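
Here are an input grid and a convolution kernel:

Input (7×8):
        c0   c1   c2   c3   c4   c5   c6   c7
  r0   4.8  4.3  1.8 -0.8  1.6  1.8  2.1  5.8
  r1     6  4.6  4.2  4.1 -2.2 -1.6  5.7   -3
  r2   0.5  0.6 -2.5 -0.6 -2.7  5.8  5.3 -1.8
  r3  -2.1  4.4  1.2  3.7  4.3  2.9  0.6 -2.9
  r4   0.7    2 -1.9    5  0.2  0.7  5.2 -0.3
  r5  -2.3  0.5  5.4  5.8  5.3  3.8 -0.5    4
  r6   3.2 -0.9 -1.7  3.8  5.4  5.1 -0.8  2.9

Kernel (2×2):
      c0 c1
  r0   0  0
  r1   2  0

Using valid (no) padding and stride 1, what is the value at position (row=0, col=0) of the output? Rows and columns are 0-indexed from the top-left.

12

The receptive field on the input at this output position is [4.8 4.3 / 6 4.6]. Elementwise product with the kernel and sum: 6·2.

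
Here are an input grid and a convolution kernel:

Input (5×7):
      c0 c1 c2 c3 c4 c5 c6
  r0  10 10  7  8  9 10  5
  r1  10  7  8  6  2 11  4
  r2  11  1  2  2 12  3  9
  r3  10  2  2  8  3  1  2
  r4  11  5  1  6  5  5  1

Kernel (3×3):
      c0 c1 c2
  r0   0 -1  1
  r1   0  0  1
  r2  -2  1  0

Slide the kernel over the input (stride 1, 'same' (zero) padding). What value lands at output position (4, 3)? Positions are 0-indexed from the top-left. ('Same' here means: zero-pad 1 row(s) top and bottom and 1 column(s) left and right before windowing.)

The receptive field on the zero-padded input at this output position is [2 8 3 / 1 6 5 / 0 0 0]. Elementwise product with the kernel and sum: 8·-1 + 3·1 + 5·1 + 0·-2 + 0·1.

0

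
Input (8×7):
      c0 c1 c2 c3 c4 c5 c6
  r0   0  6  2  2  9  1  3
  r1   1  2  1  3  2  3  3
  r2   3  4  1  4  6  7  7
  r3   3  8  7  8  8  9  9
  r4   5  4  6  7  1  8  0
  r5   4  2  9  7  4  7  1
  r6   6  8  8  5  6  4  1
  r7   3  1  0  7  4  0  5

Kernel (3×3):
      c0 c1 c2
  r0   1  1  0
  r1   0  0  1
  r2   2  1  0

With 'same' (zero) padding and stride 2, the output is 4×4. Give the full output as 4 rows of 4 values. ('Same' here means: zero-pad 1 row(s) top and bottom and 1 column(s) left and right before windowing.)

7 7 9 9
8 30 36 33
11 35 42 33
15 18 33 13

Output[0,0]: The receptive field on the zero-padded input at this output position is [0 0 0 / 0 0 6 / 0 1 2]. Elementwise product with the kernel and sum: 0·1 + 0·1 + 6·1 + 0·2 + 1·1.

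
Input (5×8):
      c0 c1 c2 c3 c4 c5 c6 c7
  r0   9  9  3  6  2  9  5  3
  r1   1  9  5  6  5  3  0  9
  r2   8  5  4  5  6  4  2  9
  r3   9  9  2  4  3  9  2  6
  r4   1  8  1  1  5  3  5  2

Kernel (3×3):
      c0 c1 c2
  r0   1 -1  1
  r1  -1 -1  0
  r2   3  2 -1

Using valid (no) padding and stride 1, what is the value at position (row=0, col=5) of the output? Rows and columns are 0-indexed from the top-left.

The receptive field on the input at this output position is [9 5 3 / 3 0 9 / 4 2 9]. Elementwise product with the kernel and sum: 9·1 + 5·-1 + 3·1 + 3·-1 + 0·-1 + 4·3 + 2·2 + 9·-1.

11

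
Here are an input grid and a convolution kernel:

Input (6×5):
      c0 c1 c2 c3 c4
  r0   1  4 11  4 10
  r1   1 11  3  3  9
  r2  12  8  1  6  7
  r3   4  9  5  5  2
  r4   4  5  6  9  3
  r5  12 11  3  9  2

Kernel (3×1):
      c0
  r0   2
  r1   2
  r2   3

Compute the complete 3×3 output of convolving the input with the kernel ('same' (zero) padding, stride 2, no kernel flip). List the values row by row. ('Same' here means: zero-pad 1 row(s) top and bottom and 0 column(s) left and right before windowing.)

5 31 47
38 23 38
52 31 16

Output[0,0]: The receptive field on the zero-padded input at this output position is [0 / 1 / 1]. Elementwise product with the kernel and sum: 0·2 + 1·2 + 1·3.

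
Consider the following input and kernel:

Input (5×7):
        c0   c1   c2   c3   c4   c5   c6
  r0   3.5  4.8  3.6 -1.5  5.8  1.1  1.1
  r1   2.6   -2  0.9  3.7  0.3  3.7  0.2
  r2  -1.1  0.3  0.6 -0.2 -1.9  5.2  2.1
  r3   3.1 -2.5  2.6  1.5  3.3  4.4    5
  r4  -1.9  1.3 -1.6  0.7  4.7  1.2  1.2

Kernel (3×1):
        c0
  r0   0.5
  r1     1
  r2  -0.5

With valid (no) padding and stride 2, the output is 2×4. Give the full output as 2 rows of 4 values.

4.9 2.4 4.15 -0.3
3.5 3.7 -0 5.45

Output[0,0]: The receptive field on the input at this output position is [3.5 / 2.6 / -1.1]. Elementwise product with the kernel and sum: 3.5·0.5 + 2.6·1 + -1.1·-0.5.
Output[0,1]: The receptive field on the input at this output position is [3.6 / 0.9 / 0.6]. Elementwise product with the kernel and sum: 3.6·0.5 + 0.9·1 + 0.6·-0.5.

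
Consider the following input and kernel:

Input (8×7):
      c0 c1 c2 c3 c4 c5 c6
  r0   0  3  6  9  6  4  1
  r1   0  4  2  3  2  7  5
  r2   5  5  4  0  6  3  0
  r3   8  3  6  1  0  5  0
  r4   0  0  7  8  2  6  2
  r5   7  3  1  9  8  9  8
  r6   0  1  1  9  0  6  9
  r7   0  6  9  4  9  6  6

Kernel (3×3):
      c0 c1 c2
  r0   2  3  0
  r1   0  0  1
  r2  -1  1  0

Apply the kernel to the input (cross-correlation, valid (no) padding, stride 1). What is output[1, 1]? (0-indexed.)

17

The receptive field on the input at this output position is [4 2 3 / 5 4 0 / 3 6 1]. Elementwise product with the kernel and sum: 4·2 + 2·3 + 0·1 + 3·-1 + 6·1.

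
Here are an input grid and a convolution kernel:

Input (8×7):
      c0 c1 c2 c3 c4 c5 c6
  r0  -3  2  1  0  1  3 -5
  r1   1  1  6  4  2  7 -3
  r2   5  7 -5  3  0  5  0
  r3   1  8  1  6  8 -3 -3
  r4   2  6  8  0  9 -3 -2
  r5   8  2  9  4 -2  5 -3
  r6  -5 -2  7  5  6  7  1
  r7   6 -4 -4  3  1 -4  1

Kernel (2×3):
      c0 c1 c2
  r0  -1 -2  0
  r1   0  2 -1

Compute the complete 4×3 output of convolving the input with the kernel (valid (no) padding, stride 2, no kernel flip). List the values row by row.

Output[0,0]: The receptive field on the input at this output position is [-3 2 1 / 1 1 6]. Elementwise product with the kernel and sum: -3·-1 + 2·-2 + 1·2 + 6·-1.
Output[0,1]: The receptive field on the input at this output position is [1 0 1 / 6 4 2]. Elementwise product with the kernel and sum: 1·-1 + 0·-2 + 4·2 + 2·-1.

-5 5 10
-4 3 -13
-19 2 10
5 -12 -29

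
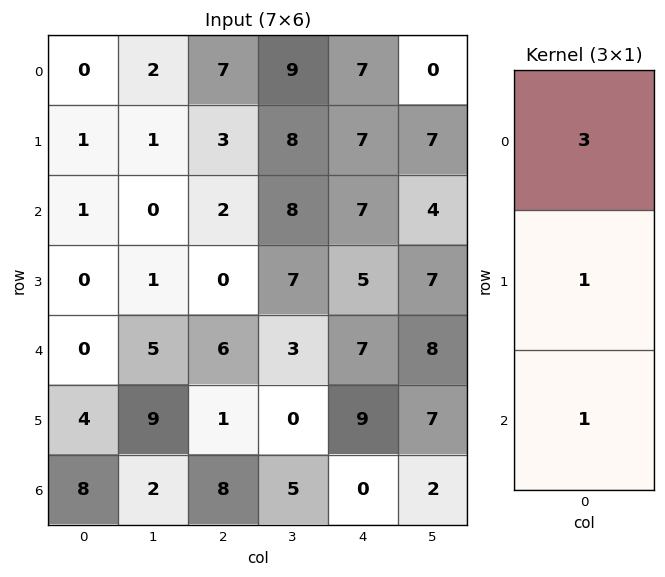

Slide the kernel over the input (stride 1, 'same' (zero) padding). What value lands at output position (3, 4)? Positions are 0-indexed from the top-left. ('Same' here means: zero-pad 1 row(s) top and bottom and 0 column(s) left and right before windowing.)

The receptive field on the zero-padded input at this output position is [7 / 5 / 7]. Elementwise product with the kernel and sum: 7·3 + 5·1 + 7·1.

33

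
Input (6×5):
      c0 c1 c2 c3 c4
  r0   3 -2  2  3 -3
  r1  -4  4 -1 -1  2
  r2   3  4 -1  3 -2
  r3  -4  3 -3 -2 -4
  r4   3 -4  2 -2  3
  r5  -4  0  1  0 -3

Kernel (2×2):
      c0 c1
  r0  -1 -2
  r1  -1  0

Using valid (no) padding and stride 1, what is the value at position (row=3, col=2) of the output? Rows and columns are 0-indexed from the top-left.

5

The receptive field on the input at this output position is [-3 -2 / 2 -2]. Elementwise product with the kernel and sum: -3·-1 + -2·-2 + 2·-1.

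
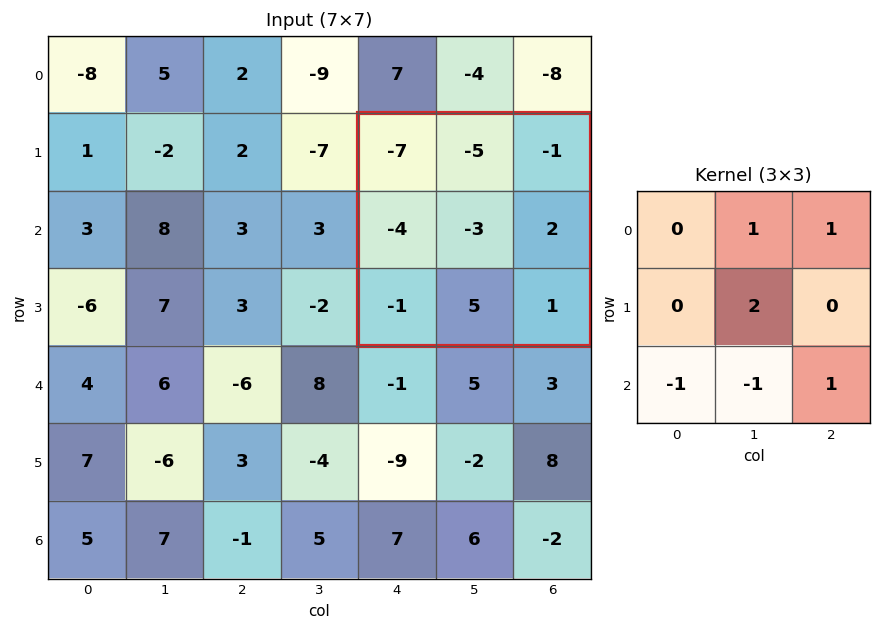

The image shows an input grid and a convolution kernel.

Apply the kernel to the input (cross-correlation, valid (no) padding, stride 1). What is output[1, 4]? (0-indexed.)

-15

The receptive field on the input at this output position is [-7 -5 -1 / -4 -3 2 / -1 5 1]. Elementwise product with the kernel and sum: -5·1 + -1·1 + -3·2 + -1·-1 + 5·-1 + 1·1.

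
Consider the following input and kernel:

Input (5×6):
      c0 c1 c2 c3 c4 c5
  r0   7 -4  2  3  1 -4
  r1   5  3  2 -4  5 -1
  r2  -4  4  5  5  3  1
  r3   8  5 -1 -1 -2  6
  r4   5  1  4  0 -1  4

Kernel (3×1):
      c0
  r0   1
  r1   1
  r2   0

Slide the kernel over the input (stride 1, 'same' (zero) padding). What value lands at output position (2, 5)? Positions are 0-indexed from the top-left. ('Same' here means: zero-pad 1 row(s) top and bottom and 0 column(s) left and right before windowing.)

The receptive field on the zero-padded input at this output position is [-1 / 1 / 6]. Elementwise product with the kernel and sum: -1·1 + 1·1.

0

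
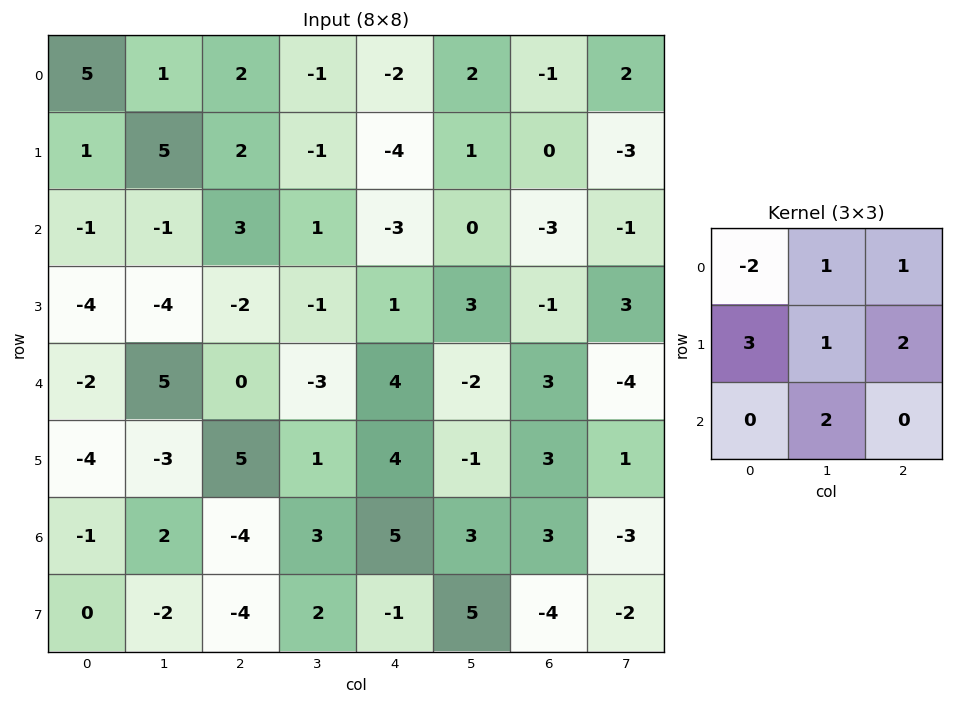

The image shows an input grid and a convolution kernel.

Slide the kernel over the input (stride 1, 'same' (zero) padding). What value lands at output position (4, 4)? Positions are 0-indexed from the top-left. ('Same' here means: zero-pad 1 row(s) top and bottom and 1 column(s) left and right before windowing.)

5

The receptive field on the zero-padded input at this output position is [-1 1 3 / -3 4 -2 / 1 4 -1]. Elementwise product with the kernel and sum: -1·-2 + 1·1 + 3·1 + -3·3 + 4·1 + -2·2 + 4·2.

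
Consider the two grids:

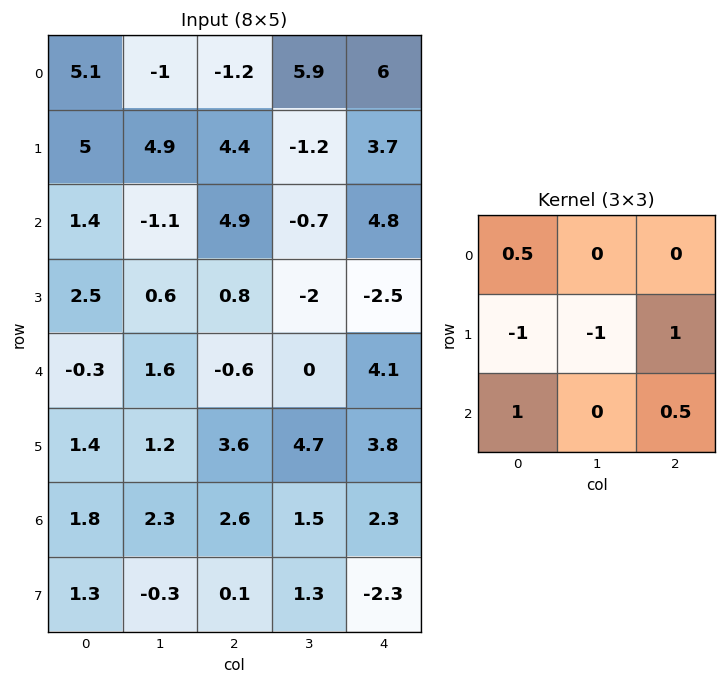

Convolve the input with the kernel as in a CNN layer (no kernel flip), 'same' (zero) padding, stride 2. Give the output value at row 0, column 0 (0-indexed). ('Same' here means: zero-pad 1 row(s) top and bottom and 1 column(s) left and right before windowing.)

-3.65

The receptive field on the zero-padded input at this output position is [0 0 0 / 0 5.1 -1 / 0 5 4.9]. Elementwise product with the kernel and sum: 0·0.5 + 0·-1 + 5.1·-1 + -1·1 + 0·1 + 4.9·0.5.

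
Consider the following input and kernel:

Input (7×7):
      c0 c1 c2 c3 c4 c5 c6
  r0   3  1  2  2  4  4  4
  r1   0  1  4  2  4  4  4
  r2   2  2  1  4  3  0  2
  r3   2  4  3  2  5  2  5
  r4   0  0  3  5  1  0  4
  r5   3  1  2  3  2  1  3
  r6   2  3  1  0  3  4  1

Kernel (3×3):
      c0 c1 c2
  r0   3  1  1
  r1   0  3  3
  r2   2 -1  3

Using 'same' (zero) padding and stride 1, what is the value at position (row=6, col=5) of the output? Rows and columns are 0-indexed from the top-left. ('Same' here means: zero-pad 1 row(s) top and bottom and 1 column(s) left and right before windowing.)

25

The receptive field on the zero-padded input at this output position is [2 1 3 / 3 4 1 / 0 0 0]. Elementwise product with the kernel and sum: 2·3 + 1·1 + 3·1 + 4·3 + 1·3 + 0·2 + 0·-1 + 0·3.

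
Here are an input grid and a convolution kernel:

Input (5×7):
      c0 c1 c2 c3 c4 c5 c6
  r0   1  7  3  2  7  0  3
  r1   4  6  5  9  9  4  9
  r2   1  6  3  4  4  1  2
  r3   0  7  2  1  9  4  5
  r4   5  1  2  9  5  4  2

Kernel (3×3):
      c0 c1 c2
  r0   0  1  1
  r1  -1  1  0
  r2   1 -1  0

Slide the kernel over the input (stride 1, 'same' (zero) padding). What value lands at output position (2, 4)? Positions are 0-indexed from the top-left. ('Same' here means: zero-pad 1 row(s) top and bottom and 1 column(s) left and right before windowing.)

The receptive field on the zero-padded input at this output position is [9 9 4 / 4 4 1 / 1 9 4]. Elementwise product with the kernel and sum: 9·1 + 4·1 + 4·-1 + 4·1 + 1·1 + 9·-1.

5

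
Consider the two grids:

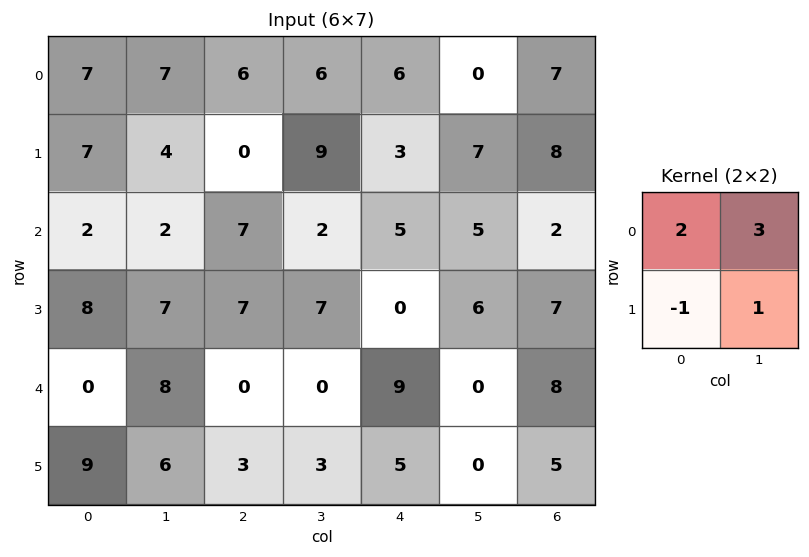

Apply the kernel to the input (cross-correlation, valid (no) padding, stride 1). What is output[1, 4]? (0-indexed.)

The receptive field on the input at this output position is [3 7 / 5 5]. Elementwise product with the kernel and sum: 3·2 + 7·3 + 5·-1 + 5·1.

27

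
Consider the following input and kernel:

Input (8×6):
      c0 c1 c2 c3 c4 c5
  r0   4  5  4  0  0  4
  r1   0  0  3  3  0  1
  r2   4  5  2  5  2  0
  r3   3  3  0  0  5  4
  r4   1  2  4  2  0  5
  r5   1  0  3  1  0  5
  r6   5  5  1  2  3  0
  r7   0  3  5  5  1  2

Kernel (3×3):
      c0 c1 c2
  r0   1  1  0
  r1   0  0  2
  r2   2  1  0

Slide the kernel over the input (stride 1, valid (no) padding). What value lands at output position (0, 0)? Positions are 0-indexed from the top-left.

28

The receptive field on the input at this output position is [4 5 4 / 0 0 3 / 4 5 2]. Elementwise product with the kernel and sum: 4·1 + 5·1 + 3·2 + 4·2 + 5·1.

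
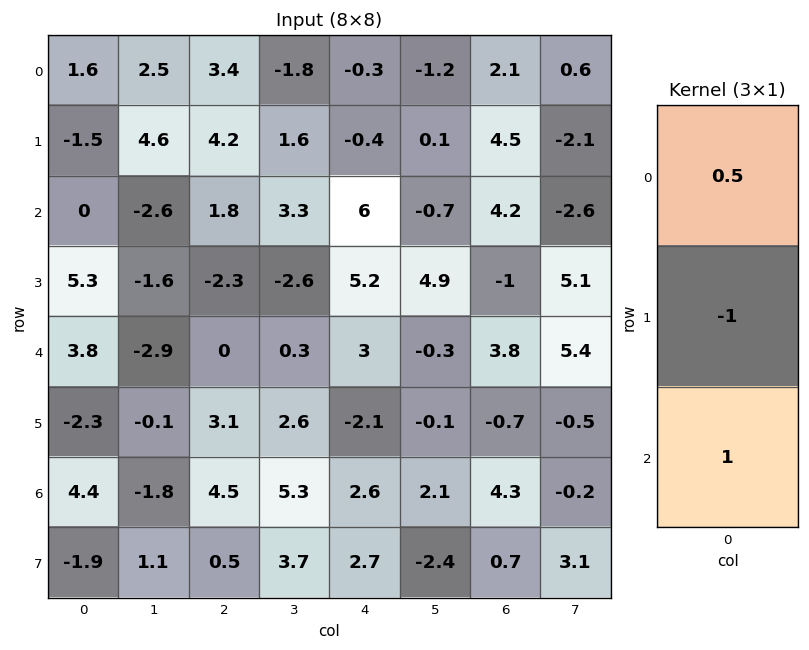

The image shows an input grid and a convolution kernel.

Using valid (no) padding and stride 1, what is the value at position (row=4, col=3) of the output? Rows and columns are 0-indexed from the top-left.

2.85

The receptive field on the input at this output position is [0.3 / 2.6 / 5.3]. Elementwise product with the kernel and sum: 0.3·0.5 + 2.6·-1 + 5.3·1.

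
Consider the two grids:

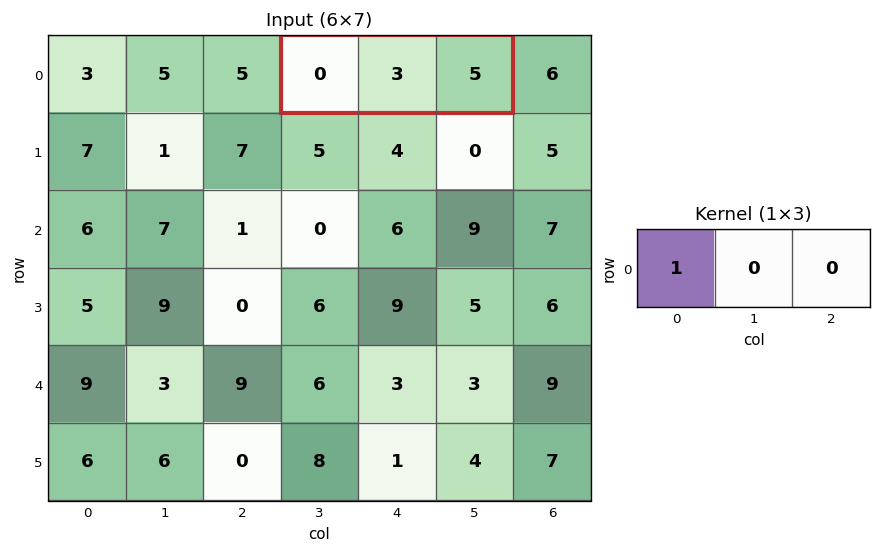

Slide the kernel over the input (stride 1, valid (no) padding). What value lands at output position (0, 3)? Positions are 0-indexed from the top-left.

0

The receptive field on the input at this output position is [0 3 5]. Elementwise product with the kernel and sum: 0·1.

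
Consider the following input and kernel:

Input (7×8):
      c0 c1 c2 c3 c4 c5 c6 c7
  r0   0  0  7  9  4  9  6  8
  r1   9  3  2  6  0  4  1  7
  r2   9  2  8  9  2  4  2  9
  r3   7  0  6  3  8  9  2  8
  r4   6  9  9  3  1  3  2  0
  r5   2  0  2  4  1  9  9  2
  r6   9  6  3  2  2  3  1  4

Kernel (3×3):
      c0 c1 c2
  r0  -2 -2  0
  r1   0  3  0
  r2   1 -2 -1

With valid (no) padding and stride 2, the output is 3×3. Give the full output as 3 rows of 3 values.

Output[0,0]: The receptive field on the input at this output position is [0 0 7 / 9 3 2 / 9 2 8]. Elementwise product with the kernel and sum: 0·-2 + 0·-2 + 3·3 + 9·1 + 2·-2 + 8·-1.

6 -26 -22
-43 -23 8
-36 -15 14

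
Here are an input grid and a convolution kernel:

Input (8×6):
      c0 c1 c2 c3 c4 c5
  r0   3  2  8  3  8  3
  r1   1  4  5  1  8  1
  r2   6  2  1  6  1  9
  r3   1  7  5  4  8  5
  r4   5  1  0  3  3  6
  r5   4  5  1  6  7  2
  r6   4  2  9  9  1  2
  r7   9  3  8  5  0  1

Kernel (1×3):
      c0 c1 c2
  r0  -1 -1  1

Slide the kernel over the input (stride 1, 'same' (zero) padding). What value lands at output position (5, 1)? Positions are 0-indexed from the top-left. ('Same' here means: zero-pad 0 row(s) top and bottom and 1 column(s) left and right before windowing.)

The receptive field on the zero-padded input at this output position is [4 5 1]. Elementwise product with the kernel and sum: 4·-1 + 5·-1 + 1·1.

-8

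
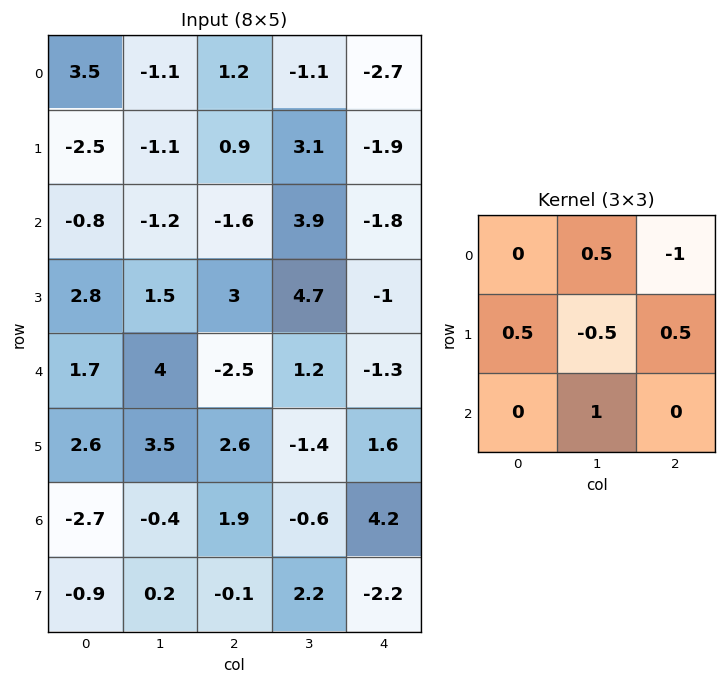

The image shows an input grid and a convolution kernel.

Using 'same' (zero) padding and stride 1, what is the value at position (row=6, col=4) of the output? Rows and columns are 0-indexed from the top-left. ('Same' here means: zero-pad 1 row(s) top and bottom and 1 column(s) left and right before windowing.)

The receptive field on the zero-padded input at this output position is [-1.4 1.6 0 / -0.6 4.2 0 / 2.2 -2.2 0]. Elementwise product with the kernel and sum: 1.6·0.5 + 0·-1 + -0.6·0.5 + 4.2·-0.5 + 0·0.5 + -2.2·1.

-3.8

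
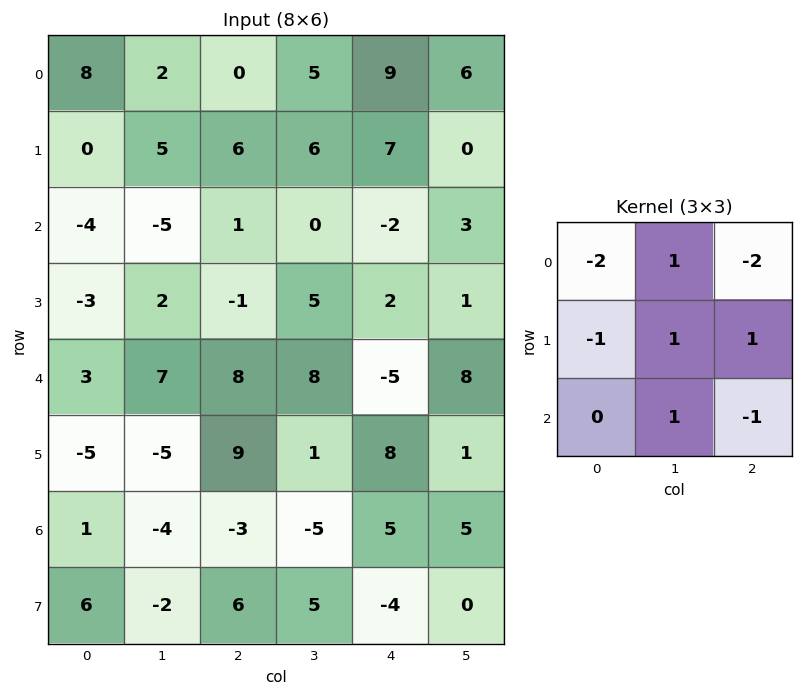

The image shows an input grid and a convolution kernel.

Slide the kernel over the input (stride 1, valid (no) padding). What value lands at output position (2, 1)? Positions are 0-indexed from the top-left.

13

The receptive field on the input at this output position is [-5 1 0 / 2 -1 5 / 7 8 8]. Elementwise product with the kernel and sum: -5·-2 + 1·1 + 0·-2 + 2·-1 + -1·1 + 5·1 + 8·1 + 8·-1.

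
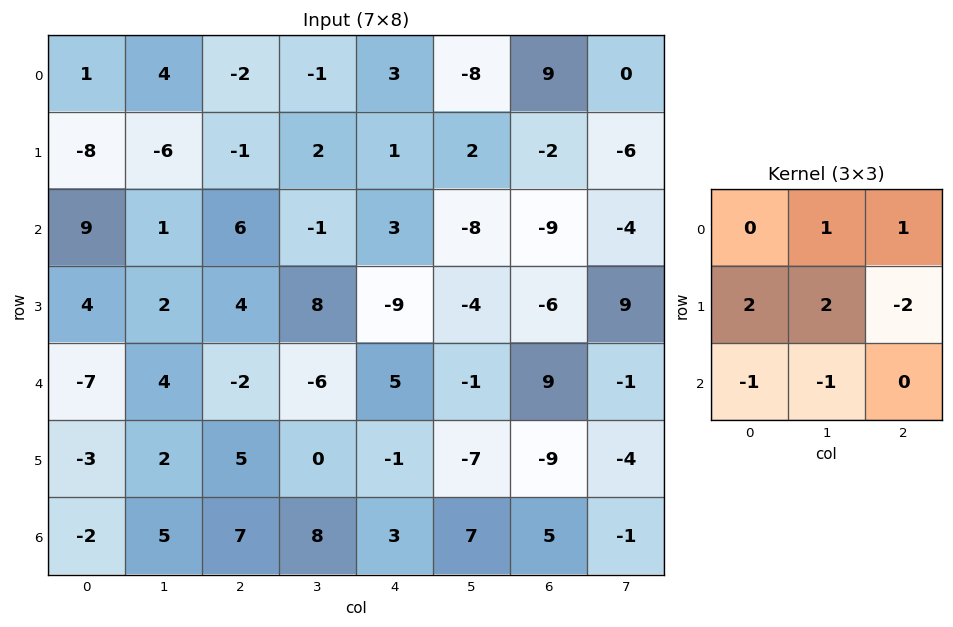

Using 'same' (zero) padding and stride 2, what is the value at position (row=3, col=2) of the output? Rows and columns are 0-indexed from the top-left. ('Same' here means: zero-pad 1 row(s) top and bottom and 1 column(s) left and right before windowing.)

The receptive field on the zero-padded input at this output position is [0 -1 -7 / 8 3 7 / 0 0 0]. Elementwise product with the kernel and sum: -1·1 + -7·1 + 8·2 + 3·2 + 7·-2 + 0·-1 + 0·-1.

0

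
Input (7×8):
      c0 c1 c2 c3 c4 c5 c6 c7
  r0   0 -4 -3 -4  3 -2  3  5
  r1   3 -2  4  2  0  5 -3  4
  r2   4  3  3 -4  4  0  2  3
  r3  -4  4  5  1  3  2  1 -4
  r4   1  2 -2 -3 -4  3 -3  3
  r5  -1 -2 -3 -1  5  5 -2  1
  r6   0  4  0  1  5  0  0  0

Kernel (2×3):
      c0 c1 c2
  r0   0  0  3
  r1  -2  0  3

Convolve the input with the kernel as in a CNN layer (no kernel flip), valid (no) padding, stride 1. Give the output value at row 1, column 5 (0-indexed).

21

The receptive field on the input at this output position is [5 -3 4 / 0 2 3]. Elementwise product with the kernel and sum: 4·3 + 0·-2 + 3·3.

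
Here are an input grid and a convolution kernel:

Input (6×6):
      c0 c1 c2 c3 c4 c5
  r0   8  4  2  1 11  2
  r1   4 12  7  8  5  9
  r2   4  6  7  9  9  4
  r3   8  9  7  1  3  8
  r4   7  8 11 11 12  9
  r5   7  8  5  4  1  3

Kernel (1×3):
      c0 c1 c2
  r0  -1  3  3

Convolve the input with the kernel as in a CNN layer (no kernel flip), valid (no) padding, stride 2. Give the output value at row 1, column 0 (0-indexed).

35

The receptive field on the input at this output position is [4 6 7]. Elementwise product with the kernel and sum: 4·-1 + 6·3 + 7·3.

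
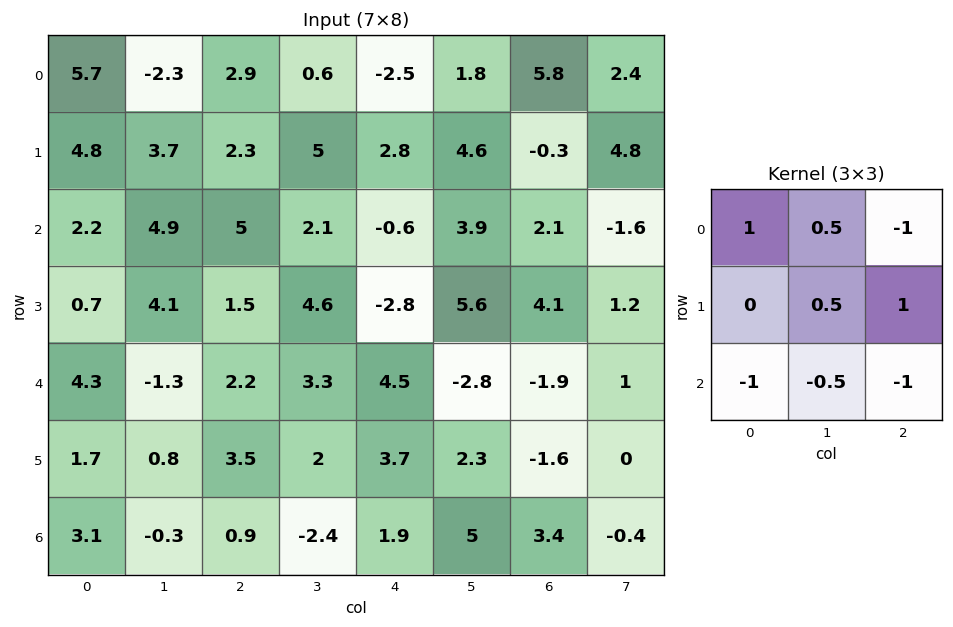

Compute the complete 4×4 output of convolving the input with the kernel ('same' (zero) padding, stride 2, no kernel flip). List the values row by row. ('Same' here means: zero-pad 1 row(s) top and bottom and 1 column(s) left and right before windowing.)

-5.55 -7.8 -10.45 -3.95
0.25 -5 -3.4 -9.75
-4.55 0.1 -9.1 5
1.3 -1.4 7.5 2.8

Output[0,0]: The receptive field on the zero-padded input at this output position is [0 0 0 / 0 5.7 -2.3 / 0 4.8 3.7]. Elementwise product with the kernel and sum: 0·1 + 0·0.5 + 0·-1 + 5.7·0.5 + -2.3·1 + 0·-1 + 4.8·-0.5 + 3.7·-1.
Output[0,1]: The receptive field on the zero-padded input at this output position is [0 0 0 / -2.3 2.9 0.6 / 3.7 2.3 5]. Elementwise product with the kernel and sum: 0·1 + 0·0.5 + 0·-1 + 2.9·0.5 + 0.6·1 + 3.7·-1 + 2.3·-0.5 + 5·-1.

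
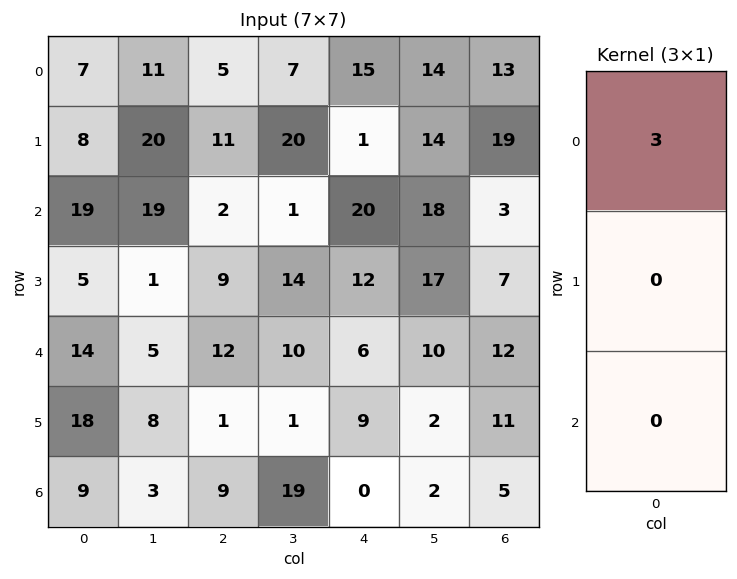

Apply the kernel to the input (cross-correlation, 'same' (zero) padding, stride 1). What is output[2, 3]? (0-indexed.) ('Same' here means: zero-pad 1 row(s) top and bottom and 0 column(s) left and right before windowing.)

The receptive field on the zero-padded input at this output position is [20 / 1 / 14]. Elementwise product with the kernel and sum: 20·3.

60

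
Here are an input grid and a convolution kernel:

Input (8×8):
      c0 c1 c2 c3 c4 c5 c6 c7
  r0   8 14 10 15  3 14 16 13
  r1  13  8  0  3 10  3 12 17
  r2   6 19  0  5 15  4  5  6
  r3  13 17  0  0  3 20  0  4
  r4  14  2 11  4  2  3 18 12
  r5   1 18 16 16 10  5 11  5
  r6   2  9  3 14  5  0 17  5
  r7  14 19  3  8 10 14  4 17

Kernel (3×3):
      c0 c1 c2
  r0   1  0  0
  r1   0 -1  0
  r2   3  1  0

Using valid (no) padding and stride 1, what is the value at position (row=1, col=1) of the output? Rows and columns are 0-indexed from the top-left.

The receptive field on the input at this output position is [8 0 3 / 19 0 5 / 17 0 0]. Elementwise product with the kernel and sum: 8·1 + 0·-1 + 17·3 + 0·1.

59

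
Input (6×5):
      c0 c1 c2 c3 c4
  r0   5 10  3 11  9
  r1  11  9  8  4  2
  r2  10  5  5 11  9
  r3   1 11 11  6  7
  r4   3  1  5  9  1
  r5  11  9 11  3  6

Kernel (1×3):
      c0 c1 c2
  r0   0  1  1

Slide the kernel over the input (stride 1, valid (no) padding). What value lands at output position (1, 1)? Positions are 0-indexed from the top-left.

The receptive field on the input at this output position is [9 8 4]. Elementwise product with the kernel and sum: 8·1 + 4·1.

12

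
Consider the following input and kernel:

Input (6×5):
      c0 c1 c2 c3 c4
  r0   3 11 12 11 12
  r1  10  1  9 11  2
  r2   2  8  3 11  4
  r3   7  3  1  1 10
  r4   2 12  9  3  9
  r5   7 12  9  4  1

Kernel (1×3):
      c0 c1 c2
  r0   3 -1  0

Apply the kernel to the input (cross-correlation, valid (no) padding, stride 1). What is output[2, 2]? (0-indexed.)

The receptive field on the input at this output position is [3 11 4]. Elementwise product with the kernel and sum: 3·3 + 11·-1.

-2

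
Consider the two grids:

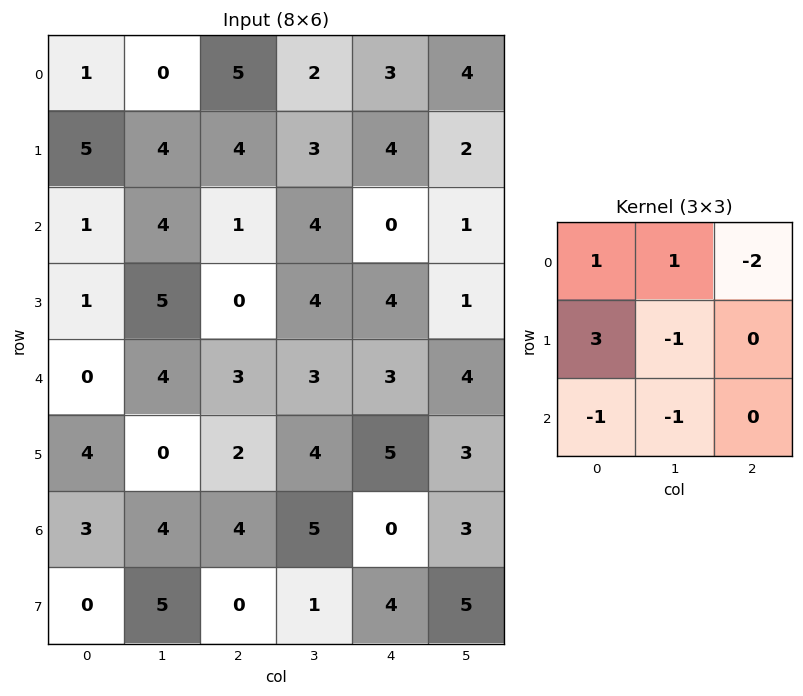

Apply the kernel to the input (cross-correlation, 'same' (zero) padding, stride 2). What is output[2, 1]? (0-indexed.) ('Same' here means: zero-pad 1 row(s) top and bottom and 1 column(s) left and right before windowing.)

The receptive field on the zero-padded input at this output position is [5 0 4 / 4 3 3 / 0 2 4]. Elementwise product with the kernel and sum: 5·1 + 0·1 + 4·-2 + 4·3 + 3·-1 + 0·-1 + 2·-1.

4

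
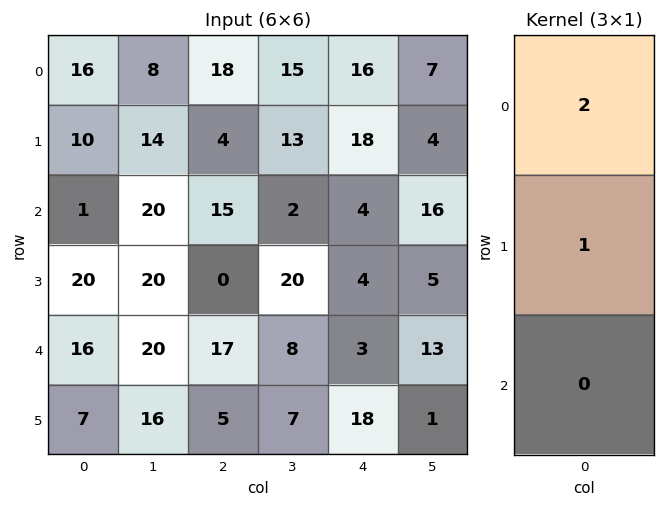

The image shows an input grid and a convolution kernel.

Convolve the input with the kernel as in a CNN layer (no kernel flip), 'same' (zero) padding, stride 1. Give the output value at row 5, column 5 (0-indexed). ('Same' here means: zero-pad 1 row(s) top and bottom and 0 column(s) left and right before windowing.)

The receptive field on the zero-padded input at this output position is [13 / 1 / 0]. Elementwise product with the kernel and sum: 13·2 + 1·1.

27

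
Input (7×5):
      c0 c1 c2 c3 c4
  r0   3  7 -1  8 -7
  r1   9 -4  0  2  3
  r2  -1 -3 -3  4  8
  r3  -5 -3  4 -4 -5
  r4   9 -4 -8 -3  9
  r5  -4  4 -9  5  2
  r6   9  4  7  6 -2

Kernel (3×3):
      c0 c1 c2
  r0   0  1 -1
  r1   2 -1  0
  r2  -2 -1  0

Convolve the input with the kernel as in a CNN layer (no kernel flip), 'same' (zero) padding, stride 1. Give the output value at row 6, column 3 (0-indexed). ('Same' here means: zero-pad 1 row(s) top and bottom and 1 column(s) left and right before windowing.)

The receptive field on the zero-padded input at this output position is [-9 5 2 / 7 6 -2 / 0 0 0]. Elementwise product with the kernel and sum: 5·1 + 2·-1 + 7·2 + 6·-1 + 0·-2 + 0·-1.

11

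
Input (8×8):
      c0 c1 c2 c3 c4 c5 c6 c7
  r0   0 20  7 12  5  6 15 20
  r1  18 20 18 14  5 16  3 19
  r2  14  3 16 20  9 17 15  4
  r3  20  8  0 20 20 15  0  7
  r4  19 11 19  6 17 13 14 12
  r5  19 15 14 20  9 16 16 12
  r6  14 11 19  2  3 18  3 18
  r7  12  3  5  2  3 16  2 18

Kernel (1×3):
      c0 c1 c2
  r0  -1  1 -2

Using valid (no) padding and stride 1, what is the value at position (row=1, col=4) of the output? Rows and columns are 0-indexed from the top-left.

The receptive field on the input at this output position is [5 16 3]. Elementwise product with the kernel and sum: 5·-1 + 16·1 + 3·-2.

5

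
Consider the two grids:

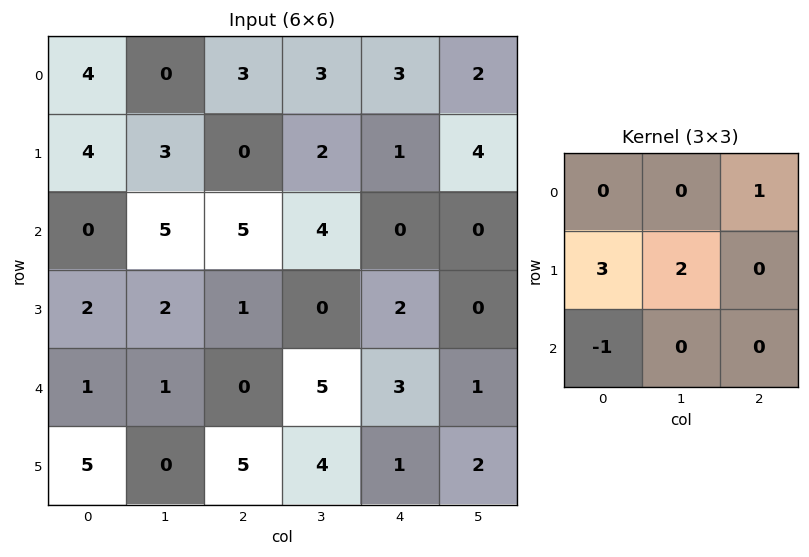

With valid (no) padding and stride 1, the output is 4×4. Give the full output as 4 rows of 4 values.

Output[0,0]: The receptive field on the input at this output position is [4 0 3 / 4 3 0 / 0 5 5]. Elementwise product with the kernel and sum: 3·1 + 4·3 + 3·2 + 0·-1.
Output[0,1]: The receptive field on the input at this output position is [0 3 3 / 3 0 2 / 5 5 4]. Elementwise product with the kernel and sum: 3·1 + 3·3 + 0·2 + 5·-1.

21 7 2 6
8 25 23 16
14 11 3 -1
1 3 7 17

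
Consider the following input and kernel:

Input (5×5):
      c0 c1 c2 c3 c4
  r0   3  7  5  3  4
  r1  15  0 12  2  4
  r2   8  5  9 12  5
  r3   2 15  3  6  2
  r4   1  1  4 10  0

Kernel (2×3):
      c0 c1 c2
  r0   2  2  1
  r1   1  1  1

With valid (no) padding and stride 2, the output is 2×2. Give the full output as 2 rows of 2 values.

Output[0,0]: The receptive field on the input at this output position is [3 7 5 / 15 0 12]. Elementwise product with the kernel and sum: 3·2 + 7·2 + 5·1 + 15·1 + 0·1 + 12·1.
Output[0,1]: The receptive field on the input at this output position is [5 3 4 / 12 2 4]. Elementwise product with the kernel and sum: 5·2 + 3·2 + 4·1 + 12·1 + 2·1 + 4·1.

52 38
55 58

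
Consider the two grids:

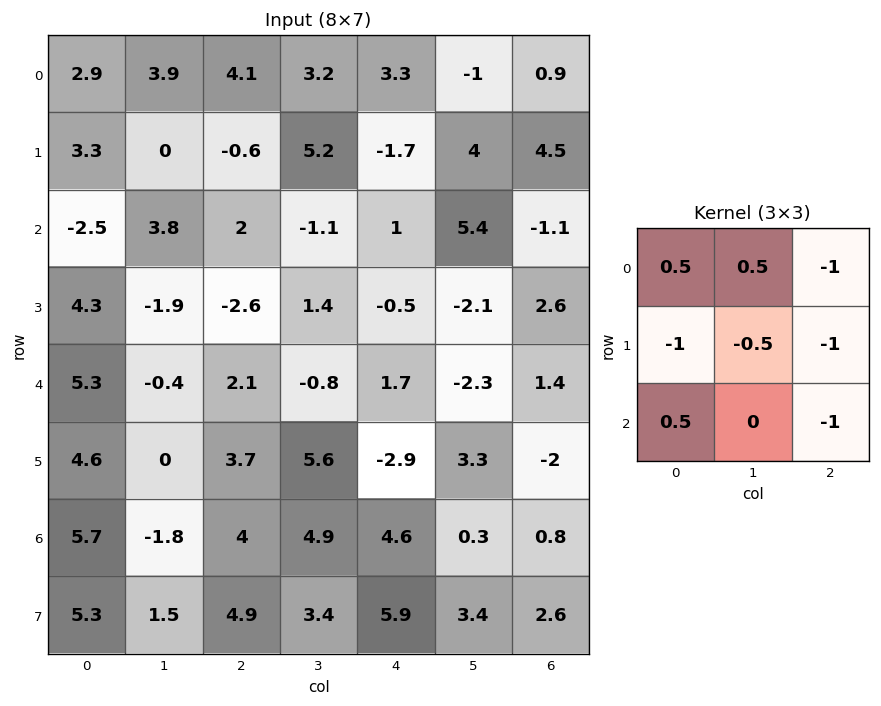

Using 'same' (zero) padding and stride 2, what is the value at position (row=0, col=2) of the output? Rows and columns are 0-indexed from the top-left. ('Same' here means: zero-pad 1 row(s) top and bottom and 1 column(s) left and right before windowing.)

-5.25

The receptive field on the zero-padded input at this output position is [0 0 0 / 3.2 3.3 -1 / 5.2 -1.7 4]. Elementwise product with the kernel and sum: 0·0.5 + 0·0.5 + 0·-1 + 3.2·-1 + 3.3·-0.5 + -1·-1 + 5.2·0.5 + 4·-1.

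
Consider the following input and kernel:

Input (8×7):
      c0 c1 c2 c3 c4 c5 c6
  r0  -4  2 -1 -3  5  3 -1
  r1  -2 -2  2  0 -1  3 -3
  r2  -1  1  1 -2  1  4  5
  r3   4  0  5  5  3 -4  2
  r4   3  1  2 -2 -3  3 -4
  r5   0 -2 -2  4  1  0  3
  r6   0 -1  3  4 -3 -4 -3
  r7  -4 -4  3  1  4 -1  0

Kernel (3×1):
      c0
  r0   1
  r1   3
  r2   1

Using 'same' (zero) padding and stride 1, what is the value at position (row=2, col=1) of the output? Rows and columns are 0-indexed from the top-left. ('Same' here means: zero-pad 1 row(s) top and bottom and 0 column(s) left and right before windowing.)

1

The receptive field on the zero-padded input at this output position is [-2 / 1 / 0]. Elementwise product with the kernel and sum: -2·1 + 1·3 + 0·1.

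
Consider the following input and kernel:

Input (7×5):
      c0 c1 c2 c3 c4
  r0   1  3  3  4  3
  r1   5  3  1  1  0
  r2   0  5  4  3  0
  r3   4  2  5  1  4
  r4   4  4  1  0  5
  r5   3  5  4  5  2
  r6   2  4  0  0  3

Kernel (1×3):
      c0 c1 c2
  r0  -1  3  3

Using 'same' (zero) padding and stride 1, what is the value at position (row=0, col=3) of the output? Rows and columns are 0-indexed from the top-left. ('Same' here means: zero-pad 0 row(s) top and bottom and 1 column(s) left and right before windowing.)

18

The receptive field on the zero-padded input at this output position is [3 4 3]. Elementwise product with the kernel and sum: 3·-1 + 4·3 + 3·3.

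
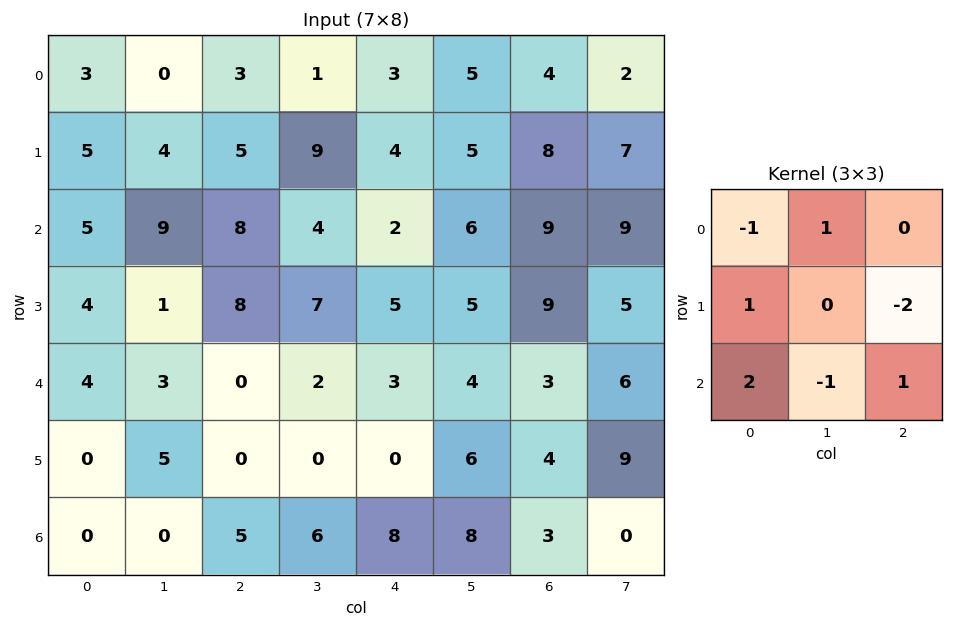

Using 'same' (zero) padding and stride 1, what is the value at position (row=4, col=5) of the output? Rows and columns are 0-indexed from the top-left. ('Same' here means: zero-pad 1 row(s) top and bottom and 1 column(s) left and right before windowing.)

The receptive field on the zero-padded input at this output position is [5 5 9 / 3 4 3 / 0 6 4]. Elementwise product with the kernel and sum: 5·-1 + 5·1 + 3·1 + 3·-2 + 0·2 + 6·-1 + 4·1.

-5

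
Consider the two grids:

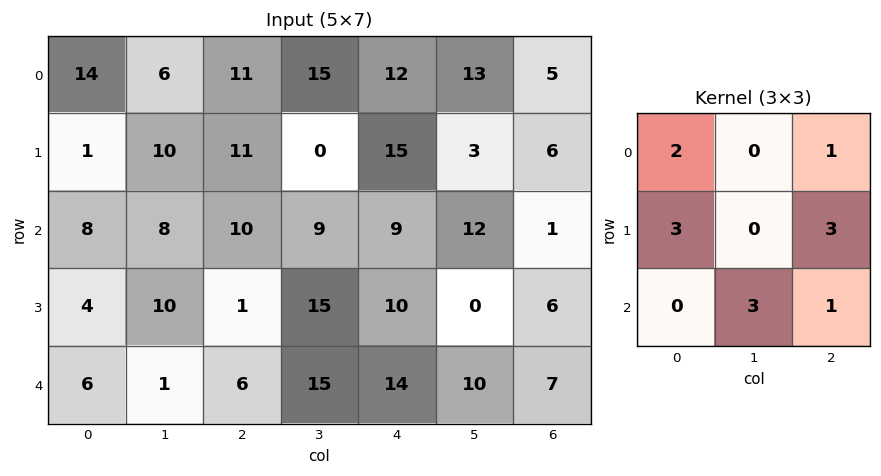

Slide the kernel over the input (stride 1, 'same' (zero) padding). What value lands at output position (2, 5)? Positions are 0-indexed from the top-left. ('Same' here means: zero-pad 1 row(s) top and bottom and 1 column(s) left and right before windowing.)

The receptive field on the zero-padded input at this output position is [15 3 6 / 9 12 1 / 10 0 6]. Elementwise product with the kernel and sum: 15·2 + 6·1 + 9·3 + 1·3 + 0·3 + 6·1.

72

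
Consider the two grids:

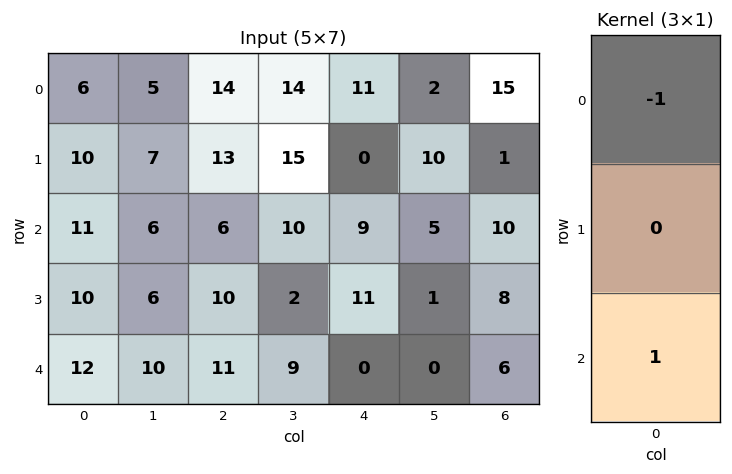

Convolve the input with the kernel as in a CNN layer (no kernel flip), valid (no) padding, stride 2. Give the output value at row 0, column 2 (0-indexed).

The receptive field on the input at this output position is [11 / 0 / 9]. Elementwise product with the kernel and sum: 11·-1 + 9·1.

-2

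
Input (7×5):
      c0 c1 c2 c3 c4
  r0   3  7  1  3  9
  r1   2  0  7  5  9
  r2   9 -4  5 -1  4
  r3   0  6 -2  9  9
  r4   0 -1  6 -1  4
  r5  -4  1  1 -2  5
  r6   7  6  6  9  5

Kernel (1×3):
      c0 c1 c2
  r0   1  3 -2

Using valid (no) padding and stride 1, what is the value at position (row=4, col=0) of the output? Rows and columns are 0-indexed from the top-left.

-15

The receptive field on the input at this output position is [0 -1 6]. Elementwise product with the kernel and sum: 0·1 + -1·3 + 6·-2.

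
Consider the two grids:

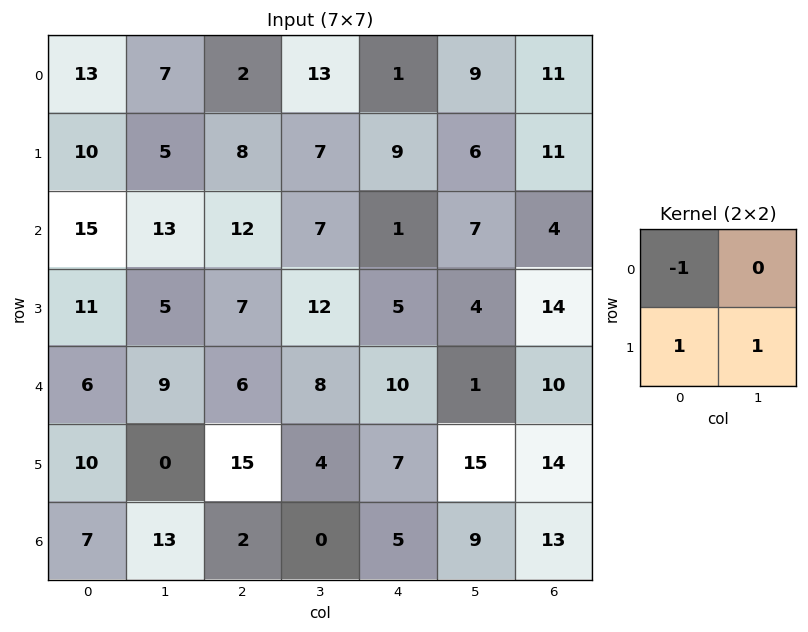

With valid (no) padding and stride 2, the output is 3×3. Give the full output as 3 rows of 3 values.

Output[0,0]: The receptive field on the input at this output position is [13 7 / 10 5]. Elementwise product with the kernel and sum: 13·-1 + 10·1 + 5·1.
Output[0,1]: The receptive field on the input at this output position is [2 13 / 8 7]. Elementwise product with the kernel and sum: 2·-1 + 8·1 + 7·1.

2 13 14
1 7 8
4 13 12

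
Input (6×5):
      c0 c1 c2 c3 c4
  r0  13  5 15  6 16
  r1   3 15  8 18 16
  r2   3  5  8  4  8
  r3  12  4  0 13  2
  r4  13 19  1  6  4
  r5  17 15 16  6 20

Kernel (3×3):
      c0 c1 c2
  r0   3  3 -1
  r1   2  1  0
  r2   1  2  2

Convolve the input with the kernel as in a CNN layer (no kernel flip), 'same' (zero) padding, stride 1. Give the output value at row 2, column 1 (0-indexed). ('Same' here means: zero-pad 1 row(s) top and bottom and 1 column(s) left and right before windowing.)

77

The receptive field on the zero-padded input at this output position is [3 15 8 / 3 5 8 / 12 4 0]. Elementwise product with the kernel and sum: 3·3 + 15·3 + 8·-1 + 3·2 + 5·1 + 12·1 + 4·2 + 0·2.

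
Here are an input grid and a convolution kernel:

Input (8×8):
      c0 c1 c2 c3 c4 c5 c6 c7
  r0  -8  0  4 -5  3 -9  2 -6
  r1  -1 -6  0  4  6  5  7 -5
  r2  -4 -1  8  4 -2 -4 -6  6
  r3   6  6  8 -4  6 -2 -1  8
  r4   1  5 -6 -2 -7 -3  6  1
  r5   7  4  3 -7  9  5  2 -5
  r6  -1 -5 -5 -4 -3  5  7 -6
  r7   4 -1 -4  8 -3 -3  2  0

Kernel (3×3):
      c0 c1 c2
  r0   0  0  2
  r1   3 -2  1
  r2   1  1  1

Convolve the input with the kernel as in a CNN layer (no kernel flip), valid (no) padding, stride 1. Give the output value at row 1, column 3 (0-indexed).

22

The receptive field on the input at this output position is [4 6 5 / 4 -2 -4 / -4 6 -2]. Elementwise product with the kernel and sum: 5·2 + 4·3 + -2·-2 + -4·1 + -4·1 + 6·1 + -2·1.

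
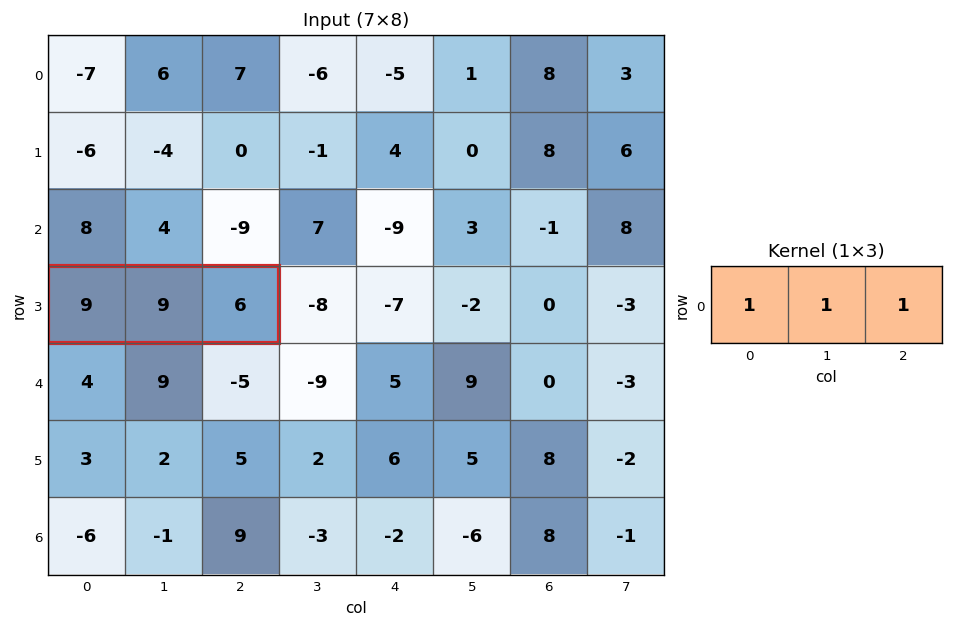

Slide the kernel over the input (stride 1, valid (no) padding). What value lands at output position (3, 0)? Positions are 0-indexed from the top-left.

The receptive field on the input at this output position is [9 9 6]. Elementwise product with the kernel and sum: 9·1 + 9·1 + 6·1.

24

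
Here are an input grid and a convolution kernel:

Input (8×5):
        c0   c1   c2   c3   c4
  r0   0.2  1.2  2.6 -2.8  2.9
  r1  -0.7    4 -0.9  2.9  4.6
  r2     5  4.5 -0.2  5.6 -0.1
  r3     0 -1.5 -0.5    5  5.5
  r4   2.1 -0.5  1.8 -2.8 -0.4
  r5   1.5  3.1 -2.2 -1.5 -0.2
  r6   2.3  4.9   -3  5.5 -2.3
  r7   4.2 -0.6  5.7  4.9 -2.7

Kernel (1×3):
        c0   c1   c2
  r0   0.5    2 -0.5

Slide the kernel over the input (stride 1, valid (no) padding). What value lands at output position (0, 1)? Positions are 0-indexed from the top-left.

The receptive field on the input at this output position is [1.2 2.6 -2.8]. Elementwise product with the kernel and sum: 1.2·0.5 + 2.6·2 + -2.8·-0.5.

7.2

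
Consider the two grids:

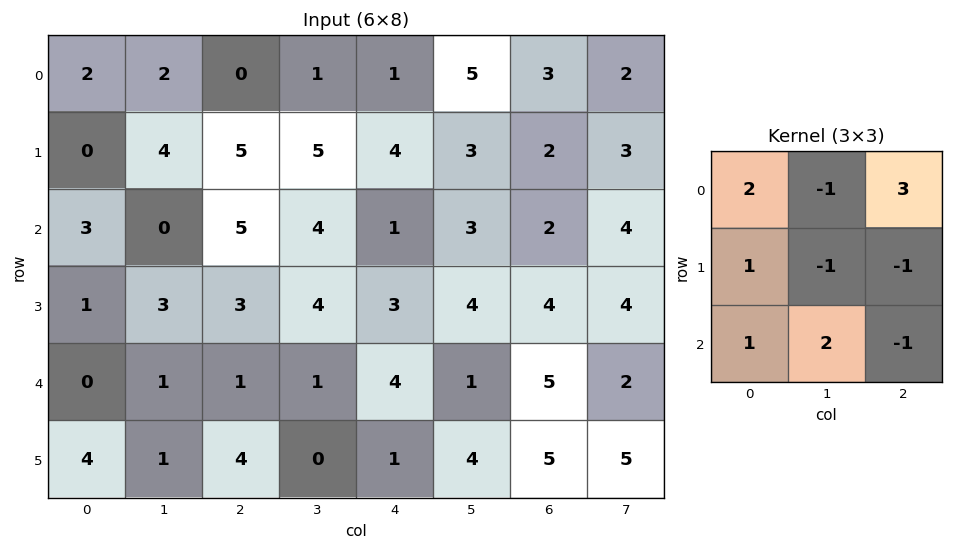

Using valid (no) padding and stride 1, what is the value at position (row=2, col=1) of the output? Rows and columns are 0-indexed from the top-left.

The receptive field on the input at this output position is [0 5 4 / 3 3 4 / 1 1 1]. Elementwise product with the kernel and sum: 0·2 + 5·-1 + 4·3 + 3·1 + 3·-1 + 4·-1 + 1·1 + 1·2 + 1·-1.

5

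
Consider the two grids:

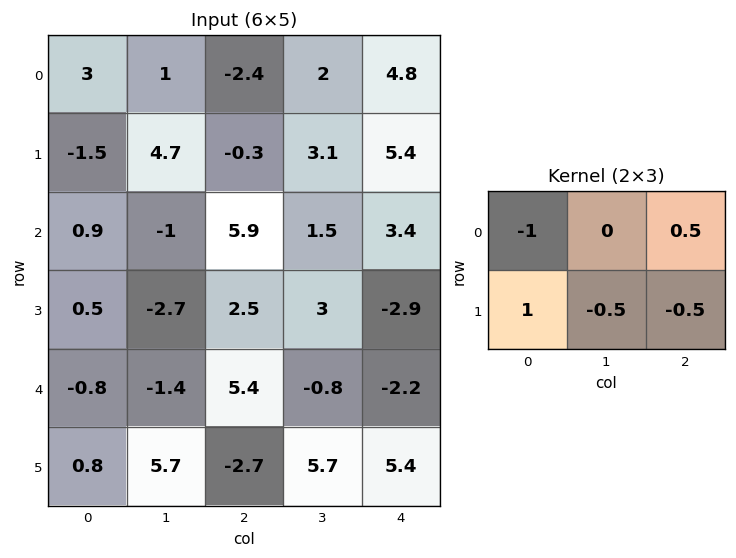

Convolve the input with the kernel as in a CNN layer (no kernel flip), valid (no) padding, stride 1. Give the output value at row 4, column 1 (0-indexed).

The receptive field on the input at this output position is [-1.4 5.4 -0.8 / 5.7 -2.7 5.7]. Elementwise product with the kernel and sum: -1.4·-1 + -0.8·0.5 + 5.7·1 + -2.7·-0.5 + 5.7·-0.5.

5.2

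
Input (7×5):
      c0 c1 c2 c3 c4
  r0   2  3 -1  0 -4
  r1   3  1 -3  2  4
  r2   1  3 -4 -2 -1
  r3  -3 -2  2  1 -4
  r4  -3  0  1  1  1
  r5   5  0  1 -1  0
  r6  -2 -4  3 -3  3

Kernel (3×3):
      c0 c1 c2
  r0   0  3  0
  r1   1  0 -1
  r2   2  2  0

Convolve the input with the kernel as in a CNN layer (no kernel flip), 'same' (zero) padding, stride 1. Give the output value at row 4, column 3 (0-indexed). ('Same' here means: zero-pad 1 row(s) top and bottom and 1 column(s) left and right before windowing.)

3

The receptive field on the zero-padded input at this output position is [2 1 -4 / 1 1 1 / 1 -1 0]. Elementwise product with the kernel and sum: 1·3 + 1·1 + 1·-1 + 1·2 + -1·2.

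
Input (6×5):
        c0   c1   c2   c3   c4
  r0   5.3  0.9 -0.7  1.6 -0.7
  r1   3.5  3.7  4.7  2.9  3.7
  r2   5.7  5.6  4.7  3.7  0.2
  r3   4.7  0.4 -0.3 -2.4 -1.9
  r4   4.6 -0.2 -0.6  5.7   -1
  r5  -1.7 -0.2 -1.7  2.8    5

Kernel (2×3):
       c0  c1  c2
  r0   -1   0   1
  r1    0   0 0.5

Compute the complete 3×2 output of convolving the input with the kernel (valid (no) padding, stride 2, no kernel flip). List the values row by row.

Output[0,0]: The receptive field on the input at this output position is [5.3 0.9 -0.7 / 3.5 3.7 4.7]. Elementwise product with the kernel and sum: 5.3·-1 + -0.7·1 + 4.7·0.5.
Output[0,1]: The receptive field on the input at this output position is [-0.7 1.6 -0.7 / 4.7 2.9 3.7]. Elementwise product with the kernel and sum: -0.7·-1 + -0.7·1 + 3.7·0.5.

-3.65 1.85
-1.15 -5.45
-6.05 2.1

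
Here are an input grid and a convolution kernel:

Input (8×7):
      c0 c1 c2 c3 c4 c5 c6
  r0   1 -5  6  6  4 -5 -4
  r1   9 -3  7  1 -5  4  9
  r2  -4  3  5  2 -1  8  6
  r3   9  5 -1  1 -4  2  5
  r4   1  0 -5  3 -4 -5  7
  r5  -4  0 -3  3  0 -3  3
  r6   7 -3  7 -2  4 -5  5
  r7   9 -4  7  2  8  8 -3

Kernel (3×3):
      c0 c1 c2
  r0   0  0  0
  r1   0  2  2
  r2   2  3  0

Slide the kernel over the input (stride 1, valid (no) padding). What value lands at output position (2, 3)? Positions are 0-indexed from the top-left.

The receptive field on the input at this output position is [2 -1 8 / 1 -4 2 / 3 -4 -5]. Elementwise product with the kernel and sum: -4·2 + 2·2 + 3·2 + -4·3.

-10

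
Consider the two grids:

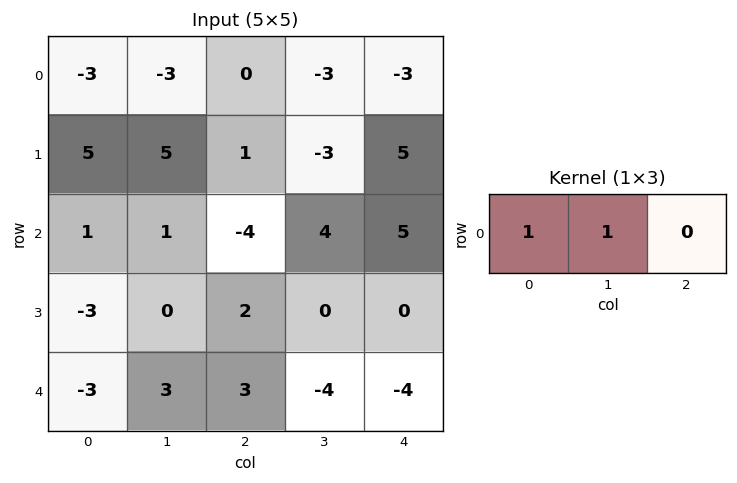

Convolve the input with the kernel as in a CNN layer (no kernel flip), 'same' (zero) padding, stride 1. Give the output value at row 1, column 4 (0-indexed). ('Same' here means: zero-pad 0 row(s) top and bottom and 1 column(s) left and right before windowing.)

2

The receptive field on the zero-padded input at this output position is [-3 5 0]. Elementwise product with the kernel and sum: -3·1 + 5·1.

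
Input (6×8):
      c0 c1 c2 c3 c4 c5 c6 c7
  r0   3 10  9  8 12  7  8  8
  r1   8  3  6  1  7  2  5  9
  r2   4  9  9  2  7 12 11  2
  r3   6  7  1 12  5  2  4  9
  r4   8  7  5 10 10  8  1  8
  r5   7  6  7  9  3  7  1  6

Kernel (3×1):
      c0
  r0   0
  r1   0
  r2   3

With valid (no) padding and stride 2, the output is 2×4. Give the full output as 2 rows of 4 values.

12 27 21 33
24 15 30 3

Output[0,0]: The receptive field on the input at this output position is [3 / 8 / 4]. Elementwise product with the kernel and sum: 4·3.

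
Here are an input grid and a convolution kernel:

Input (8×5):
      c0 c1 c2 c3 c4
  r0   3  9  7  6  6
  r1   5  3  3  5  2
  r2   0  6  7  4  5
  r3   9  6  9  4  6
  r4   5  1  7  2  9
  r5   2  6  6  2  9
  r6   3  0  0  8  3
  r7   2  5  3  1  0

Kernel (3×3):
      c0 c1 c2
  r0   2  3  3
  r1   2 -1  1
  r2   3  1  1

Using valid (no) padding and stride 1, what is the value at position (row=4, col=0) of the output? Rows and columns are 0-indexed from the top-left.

47

The receptive field on the input at this output position is [5 1 7 / 2 6 6 / 3 0 0]. Elementwise product with the kernel and sum: 5·2 + 1·3 + 7·3 + 2·2 + 6·-1 + 6·1 + 3·3 + 0·1 + 0·1.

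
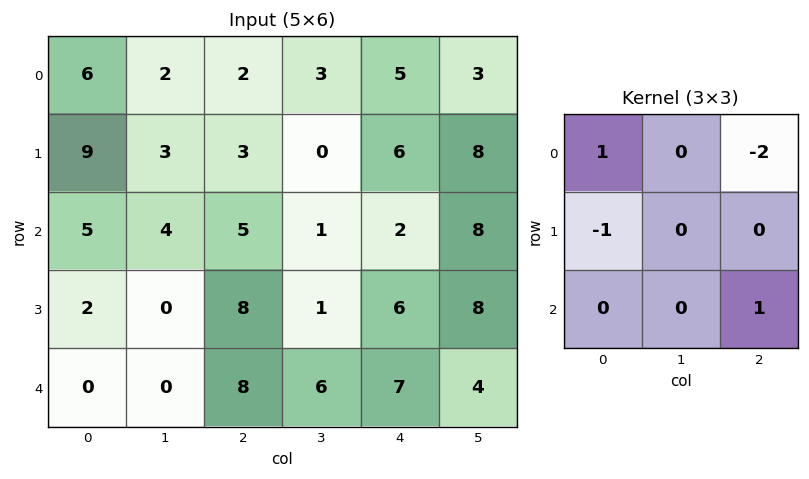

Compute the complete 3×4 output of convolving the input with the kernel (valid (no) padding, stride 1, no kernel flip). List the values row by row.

-2 -6 -9 5
6 0 -8 -9
1 8 0 -12

Output[0,0]: The receptive field on the input at this output position is [6 2 2 / 9 3 3 / 5 4 5]. Elementwise product with the kernel and sum: 6·1 + 2·-2 + 9·-1 + 5·1.
Output[0,1]: The receptive field on the input at this output position is [2 2 3 / 3 3 0 / 4 5 1]. Elementwise product with the kernel and sum: 2·1 + 3·-2 + 3·-1 + 1·1.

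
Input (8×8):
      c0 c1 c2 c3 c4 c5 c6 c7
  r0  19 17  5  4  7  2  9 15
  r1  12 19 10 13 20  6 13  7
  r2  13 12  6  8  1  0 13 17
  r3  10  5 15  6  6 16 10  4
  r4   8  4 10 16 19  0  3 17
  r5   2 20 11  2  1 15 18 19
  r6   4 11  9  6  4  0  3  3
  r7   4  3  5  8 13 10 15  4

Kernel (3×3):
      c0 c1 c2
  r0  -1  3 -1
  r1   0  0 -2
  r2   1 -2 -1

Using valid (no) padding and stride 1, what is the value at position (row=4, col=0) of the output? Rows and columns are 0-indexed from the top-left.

The receptive field on the input at this output position is [8 4 10 / 2 20 11 / 4 11 9]. Elementwise product with the kernel and sum: 8·-1 + 4·3 + 10·-1 + 11·-2 + 4·1 + 11·-2 + 9·-1.

-55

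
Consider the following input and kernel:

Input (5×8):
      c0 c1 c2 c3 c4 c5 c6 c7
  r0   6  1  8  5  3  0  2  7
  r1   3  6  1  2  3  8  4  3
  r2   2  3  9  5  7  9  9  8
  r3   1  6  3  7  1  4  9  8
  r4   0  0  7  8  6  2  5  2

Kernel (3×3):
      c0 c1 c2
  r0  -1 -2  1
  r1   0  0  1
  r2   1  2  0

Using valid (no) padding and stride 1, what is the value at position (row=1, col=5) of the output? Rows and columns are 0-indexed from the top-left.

17

The receptive field on the input at this output position is [8 4 3 / 9 9 8 / 4 9 8]. Elementwise product with the kernel and sum: 8·-1 + 4·-2 + 3·1 + 8·1 + 4·1 + 9·2.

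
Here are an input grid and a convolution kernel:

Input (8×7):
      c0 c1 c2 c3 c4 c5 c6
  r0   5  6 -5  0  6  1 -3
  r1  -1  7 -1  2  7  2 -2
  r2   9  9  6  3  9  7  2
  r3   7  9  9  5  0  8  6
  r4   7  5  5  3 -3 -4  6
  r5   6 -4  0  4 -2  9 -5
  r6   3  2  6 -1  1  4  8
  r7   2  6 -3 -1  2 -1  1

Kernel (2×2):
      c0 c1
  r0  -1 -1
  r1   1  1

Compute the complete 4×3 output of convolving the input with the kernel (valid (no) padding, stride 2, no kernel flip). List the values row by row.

Output[0,0]: The receptive field on the input at this output position is [5 6 / -1 7]. Elementwise product with the kernel and sum: 5·-1 + 6·-1 + -1·1 + 7·1.

-5 6 2
-2 5 -8
-10 -4 14
3 -9 -4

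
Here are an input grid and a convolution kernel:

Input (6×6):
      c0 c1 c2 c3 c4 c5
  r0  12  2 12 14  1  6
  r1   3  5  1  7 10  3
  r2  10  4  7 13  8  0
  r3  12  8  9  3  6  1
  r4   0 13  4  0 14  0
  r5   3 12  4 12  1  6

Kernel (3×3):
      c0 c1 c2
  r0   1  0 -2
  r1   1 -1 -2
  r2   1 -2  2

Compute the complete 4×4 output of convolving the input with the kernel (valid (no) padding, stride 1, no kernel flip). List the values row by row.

0 -20 -19 -10
7 -42 -26 -1
-36 -24 17 -20
-40 39 -45 9

Output[0,0]: The receptive field on the input at this output position is [12 2 12 / 3 5 1 / 10 4 7]. Elementwise product with the kernel and sum: 12·1 + 12·-2 + 3·1 + 5·-1 + 1·-2 + 10·1 + 4·-2 + 7·2.
Output[0,1]: The receptive field on the input at this output position is [2 12 14 / 5 1 7 / 4 7 13]. Elementwise product with the kernel and sum: 2·1 + 14·-2 + 5·1 + 1·-1 + 7·-2 + 4·1 + 7·-2 + 13·2.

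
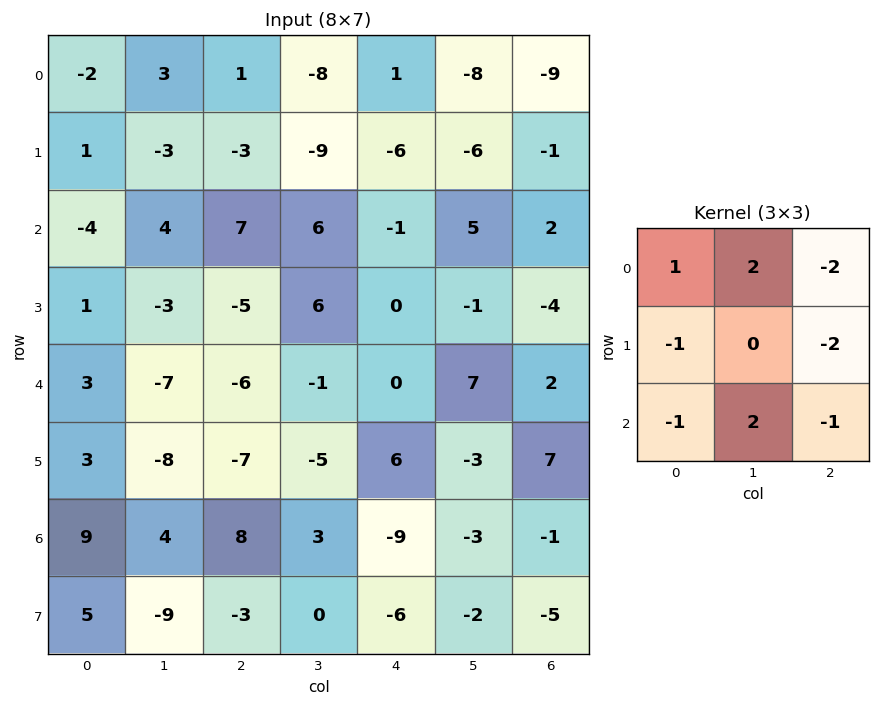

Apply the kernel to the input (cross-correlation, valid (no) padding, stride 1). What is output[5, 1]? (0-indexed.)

The receptive field on the input at this output position is [-8 -7 -5 / 4 8 3 / -9 -3 0]. Elementwise product with the kernel and sum: -8·1 + -7·2 + -5·-2 + 4·-1 + 3·-2 + -9·-1 + -3·2 + 0·-1.

-19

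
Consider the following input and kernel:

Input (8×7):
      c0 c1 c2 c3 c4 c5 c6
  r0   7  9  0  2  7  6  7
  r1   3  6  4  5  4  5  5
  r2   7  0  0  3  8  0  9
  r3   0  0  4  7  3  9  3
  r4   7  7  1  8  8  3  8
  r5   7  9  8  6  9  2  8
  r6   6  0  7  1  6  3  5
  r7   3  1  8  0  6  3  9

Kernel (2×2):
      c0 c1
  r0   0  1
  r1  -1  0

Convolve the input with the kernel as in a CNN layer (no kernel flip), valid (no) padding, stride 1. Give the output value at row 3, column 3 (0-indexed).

The receptive field on the input at this output position is [7 3 / 8 8]. Elementwise product with the kernel and sum: 3·1 + 8·-1.

-5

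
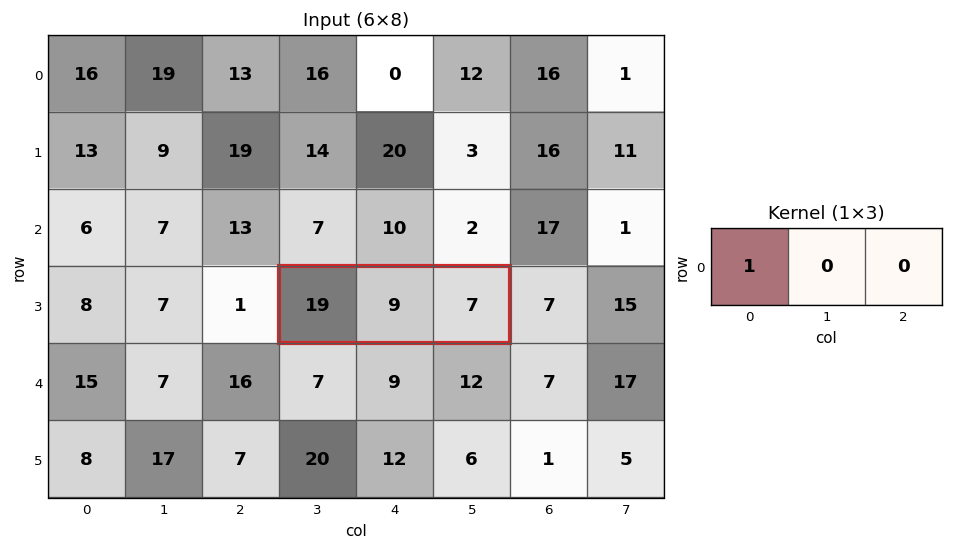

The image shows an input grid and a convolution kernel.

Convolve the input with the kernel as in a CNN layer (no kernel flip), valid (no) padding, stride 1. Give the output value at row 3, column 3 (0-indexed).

The receptive field on the input at this output position is [19 9 7]. Elementwise product with the kernel and sum: 19·1.

19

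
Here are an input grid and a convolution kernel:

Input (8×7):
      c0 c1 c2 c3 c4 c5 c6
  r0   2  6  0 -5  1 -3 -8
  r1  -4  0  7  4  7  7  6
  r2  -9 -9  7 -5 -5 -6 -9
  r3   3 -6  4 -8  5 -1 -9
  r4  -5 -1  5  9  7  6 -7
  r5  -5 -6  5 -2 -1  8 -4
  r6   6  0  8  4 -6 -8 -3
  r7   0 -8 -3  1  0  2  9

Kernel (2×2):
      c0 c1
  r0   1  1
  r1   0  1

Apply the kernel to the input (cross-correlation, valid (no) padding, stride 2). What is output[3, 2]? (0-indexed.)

-12

The receptive field on the input at this output position is [-6 -8 / 0 2]. Elementwise product with the kernel and sum: -6·1 + -8·1 + 2·1.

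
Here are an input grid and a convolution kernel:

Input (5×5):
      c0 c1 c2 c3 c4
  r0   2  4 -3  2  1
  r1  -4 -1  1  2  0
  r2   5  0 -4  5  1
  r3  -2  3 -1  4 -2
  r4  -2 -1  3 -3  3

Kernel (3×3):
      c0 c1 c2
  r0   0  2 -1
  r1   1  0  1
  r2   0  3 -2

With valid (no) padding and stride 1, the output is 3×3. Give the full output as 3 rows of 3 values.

16 -29 17
9 -6 17
-8 9 -9

Output[0,0]: The receptive field on the input at this output position is [2 4 -3 / -4 -1 1 / 5 0 -4]. Elementwise product with the kernel and sum: 4·2 + -3·-1 + -4·1 + 1·1 + 0·3 + -4·-2.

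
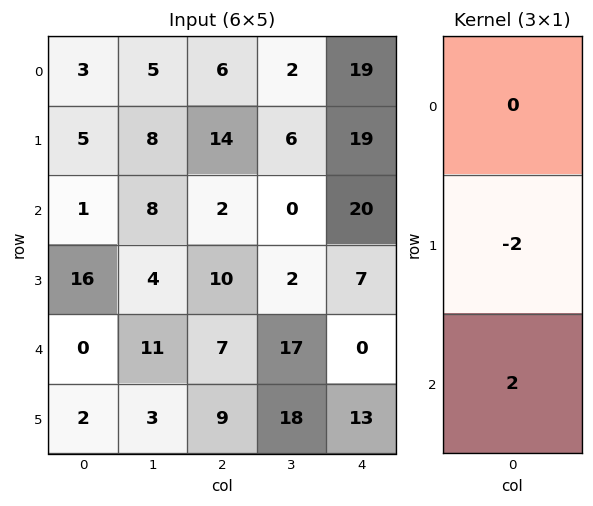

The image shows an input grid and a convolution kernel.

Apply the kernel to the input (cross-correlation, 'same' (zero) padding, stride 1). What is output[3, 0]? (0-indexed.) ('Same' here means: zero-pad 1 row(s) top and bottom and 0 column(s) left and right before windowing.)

The receptive field on the zero-padded input at this output position is [1 / 16 / 0]. Elementwise product with the kernel and sum: 16·-2 + 0·2.

-32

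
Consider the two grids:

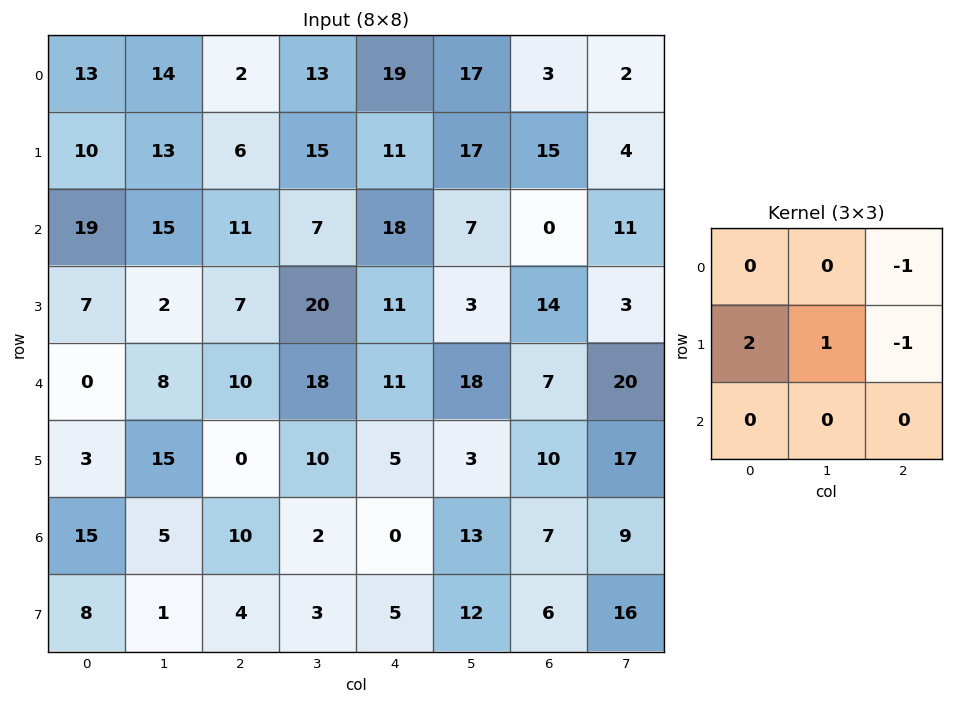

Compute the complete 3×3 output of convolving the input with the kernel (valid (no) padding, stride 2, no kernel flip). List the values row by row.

Output[0,0]: The receptive field on the input at this output position is [13 14 2 / 10 13 6 / 19 15 11]. Elementwise product with the kernel and sum: 2·-1 + 10·2 + 13·1 + 6·-1.
Output[0,1]: The receptive field on the input at this output position is [2 13 19 / 6 15 11 / 11 7 18]. Elementwise product with the kernel and sum: 19·-1 + 6·2 + 15·1 + 11·-1.

25 -3 21
-2 5 11
11 -6 -4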